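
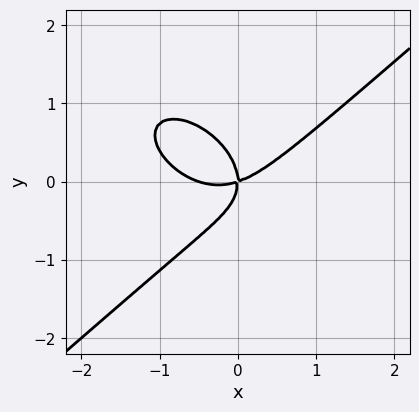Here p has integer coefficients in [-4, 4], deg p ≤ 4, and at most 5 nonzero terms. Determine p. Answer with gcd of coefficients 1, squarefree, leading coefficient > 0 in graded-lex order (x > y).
1. Degree: no degree-2 curve has this shape, so deg p = 3.
2. From the visible intercepts: it meets the x-axis at x = 0 (among the integer gridlines); it meets the y-axis at y = 0 (among the integer gridlines).
3. Fitting integer coefficients to these (and the overall shape) gives p.

2*x^3 - 3*y^3 + x^2 - 3*x*y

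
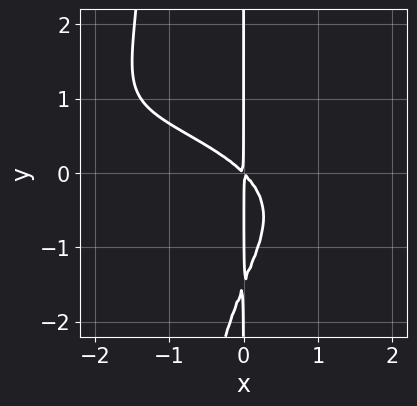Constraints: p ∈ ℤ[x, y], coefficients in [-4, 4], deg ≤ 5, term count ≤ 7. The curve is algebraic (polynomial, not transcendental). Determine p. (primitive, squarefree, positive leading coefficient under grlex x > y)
The degree is 4 — the shape is more complex than any degree-3 curve.
Against the integer gridlines: the visible y-axis segment lies entirely on the curve.
Matching integer coefficients to the picture gives p.

2*x^2*y^2 + x^3 + 2*x*y^2 + 3*x^2 + 3*x*y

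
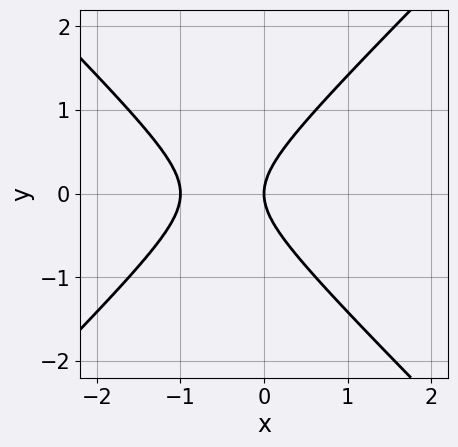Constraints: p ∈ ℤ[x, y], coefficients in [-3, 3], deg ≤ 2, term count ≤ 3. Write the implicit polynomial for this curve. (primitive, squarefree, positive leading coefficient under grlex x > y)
x^2 - y^2 + x

(a) Degree: the shape is more complex than any degree-1 curve, so deg p = 2.
(b) Symmetries: it's symmetric under y → −y, forcing even powers of y.
(c) Against the integer gridlines: it crosses the y-axis at the gridline y = 0; the x-axis gridline crossings are at x ∈ {-1, 0}.
(d) These observations pin down the coefficients.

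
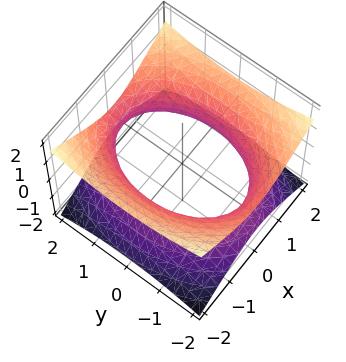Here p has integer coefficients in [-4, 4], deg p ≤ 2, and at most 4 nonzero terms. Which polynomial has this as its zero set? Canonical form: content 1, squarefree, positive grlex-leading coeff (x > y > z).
2*x^2 + y^2 - 3*z^2 - 3

Degree: one connected sheet with a waist; a quadric, so deg p = 2.
Symmetries: mirror symmetry z ↦ −z ⇒ only even powers of z; mirror symmetry y ↦ −y ⇒ only even powers of y; mirror symmetry x ↦ −x ⇒ only even powers of x.
Observable constraints: no z-intercept at any integer in the box.
Putting this together gives p.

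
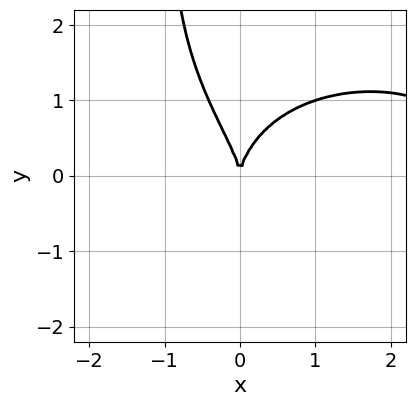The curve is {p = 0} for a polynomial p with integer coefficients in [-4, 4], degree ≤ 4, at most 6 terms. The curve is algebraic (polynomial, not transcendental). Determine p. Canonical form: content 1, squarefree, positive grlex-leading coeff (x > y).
(a) The degree is 4 — the shape is more complex than any degree-3 curve.
(b) Observable constraints: one x-axis crossing is at x = 0; it crosses the y-axis at the gridline y = 0.
(c) Assembling these constraints gives the stated polynomial.

x*y^3 + x^3 + y^3 - 3*x^2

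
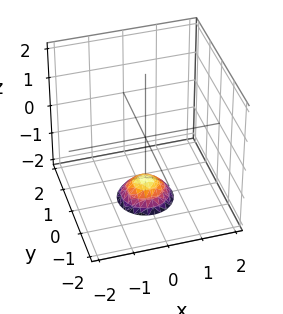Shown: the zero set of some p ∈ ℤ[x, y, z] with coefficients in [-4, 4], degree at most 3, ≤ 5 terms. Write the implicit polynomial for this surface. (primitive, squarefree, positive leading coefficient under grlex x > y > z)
2*x^2 + 2*y^2 + 2*z + 3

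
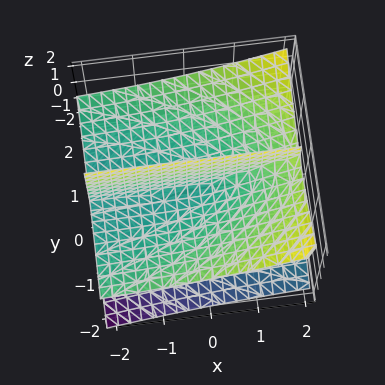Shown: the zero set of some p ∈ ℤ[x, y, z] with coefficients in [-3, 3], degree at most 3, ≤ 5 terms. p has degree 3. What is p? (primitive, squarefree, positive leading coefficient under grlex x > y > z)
2*x*y*z + y^3 - 3*y*z^2

First, there are 3 components. Treating them together as one polynomial.
Then, deg p = 3. A generic line meets the surface in up to 3 points.
Next, checking where it meets the axes: the visible z-axis segment lies entirely on the surface; it crosses the y-axis at the gridline y = 0; every point of the x-axis in the box is on the surface.
Finally, these observations pin down the coefficients.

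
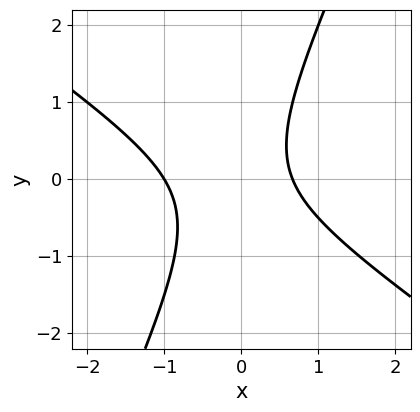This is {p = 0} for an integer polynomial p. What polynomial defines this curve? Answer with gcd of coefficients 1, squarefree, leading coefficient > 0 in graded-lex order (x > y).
deg p = 2. The shape is more complex than any degree-1 curve.
Against the integer gridlines: it misses every integer gridline on the y-axis; it crosses the x-axis at the gridline x = -1.
Together with the visible shape, these determine p as stated.

3*x^2 + 3*x*y - 2*y^2 + x - 2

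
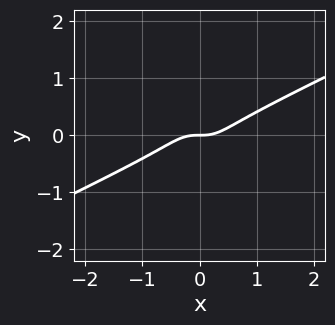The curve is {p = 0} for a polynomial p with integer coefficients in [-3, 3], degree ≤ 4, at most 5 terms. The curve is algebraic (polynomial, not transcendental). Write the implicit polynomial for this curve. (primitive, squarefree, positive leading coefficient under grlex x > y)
2*x^3 - 3*x^2*y - x*y^2 - 3*y^3 - y

First, the degree is 3 — the shape is more complex than any degree-2 curve.
Then, against the integer gridlines: it meets the x-axis at x = 0 (among the integer gridlines); one y-axis crossing is at y = 0.
Finally, matching integer coefficients to the picture gives p.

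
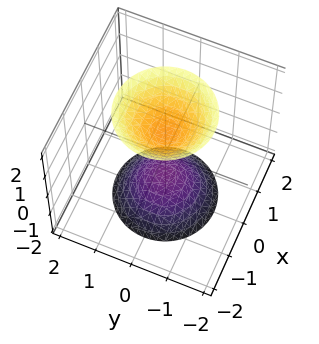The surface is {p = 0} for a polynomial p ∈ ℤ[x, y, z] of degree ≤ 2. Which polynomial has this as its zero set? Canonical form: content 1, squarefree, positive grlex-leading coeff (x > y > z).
2*x^2 + 2*y^2 - z^2 + 1

First, the picture has 2 separate pieces. Treating them together as one polynomial.
Then, degree: two sheets facing apart; a quadric, so deg p = 2.
Then, symmetries: mirror symmetry z ↦ −z ⇒ only even powers of z; rotational symmetry about the z-axis ⇒ p depends on x, y only through x² + y².
Next, from the axis intercepts and sections: a circular section at z = -2 has radius between 1 and 2; no y-intercept at any integer in the box.
Finally, together with the visible shape, these determine p as stated. Check: (0, 0, 1) on the z-axis lies on the surface, and p(0, 0, 1) = 0. ✓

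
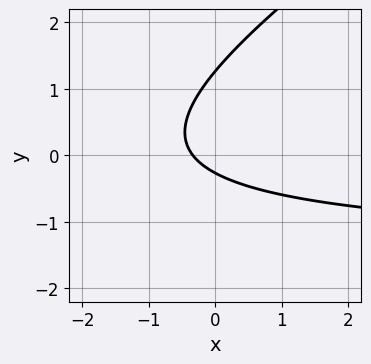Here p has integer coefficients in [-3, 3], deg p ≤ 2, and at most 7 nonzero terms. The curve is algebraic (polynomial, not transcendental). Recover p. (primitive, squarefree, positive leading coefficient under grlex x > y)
2*x*y - 3*y^2 + 3*x + 3*y + 1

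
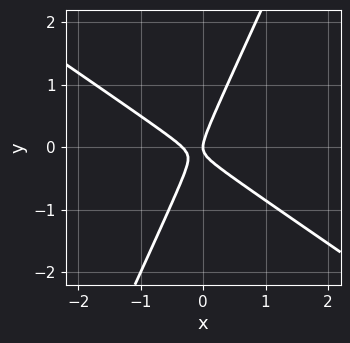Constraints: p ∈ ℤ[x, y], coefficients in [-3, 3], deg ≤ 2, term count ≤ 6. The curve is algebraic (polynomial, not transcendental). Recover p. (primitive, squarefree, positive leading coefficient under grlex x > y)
3*x^2 + 3*x*y - 2*y^2 + x

(a) The degree is 2 — no degree-1 curve has this shape.
(b) Reading off the gridlines: it crosses the y-axis at the gridline y = 0; one x-axis crossing is at x = 0.
(c) Assembling these constraints gives the stated polynomial.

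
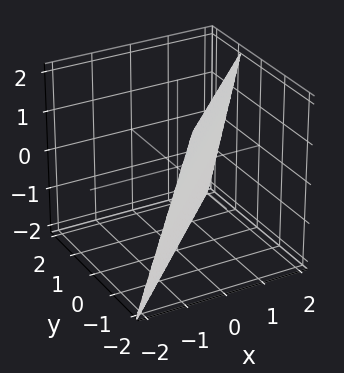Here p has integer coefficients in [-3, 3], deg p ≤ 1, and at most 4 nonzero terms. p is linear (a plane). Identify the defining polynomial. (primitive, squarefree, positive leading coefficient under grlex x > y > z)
3*x - 3*y - z - 2

1. deg p = 1. The surface is flat (a plane).
2. Observable constraints: it meets the z-axis at z = -2 (among the integer gridlines).
3. Solving for integer coefficients yields p as stated.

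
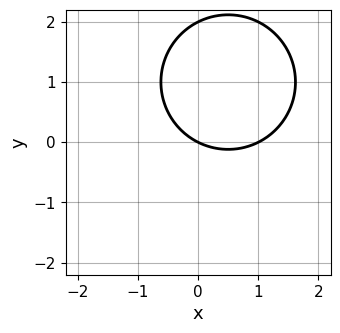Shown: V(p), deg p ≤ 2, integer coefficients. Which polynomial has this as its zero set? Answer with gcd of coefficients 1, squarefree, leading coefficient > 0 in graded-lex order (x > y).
x^2 + y^2 - x - 2*y

(a) The degree is 2 — no degree-1 curve has this shape.
(b) From the visible intercepts: the x-axis gridline crossings are at x ∈ {0, 1}; among the integer gridlines, it crosses the y-axis at y ∈ {0, 2}.
(c) Solving for integer coefficients yields p as stated.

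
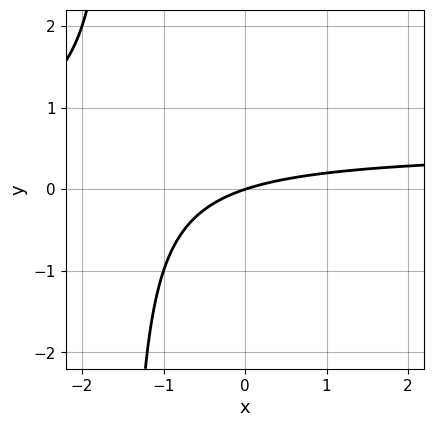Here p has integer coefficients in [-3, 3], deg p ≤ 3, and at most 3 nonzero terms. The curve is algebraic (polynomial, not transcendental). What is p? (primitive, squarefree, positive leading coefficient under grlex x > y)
1. deg p = 2. A generic line meets the curve in up to 2 points.
2. Against the integer gridlines: one x-axis crossing is at x = 0; it meets the y-axis at y = 0 (among the integer gridlines).
3. Assembling these constraints gives the stated polynomial.

2*x*y - x + 3*y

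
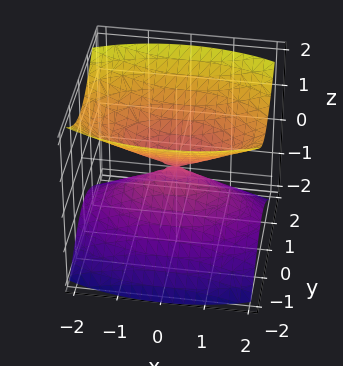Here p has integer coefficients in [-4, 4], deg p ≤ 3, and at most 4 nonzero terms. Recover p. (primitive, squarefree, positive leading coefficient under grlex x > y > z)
(a) I count 2 distinct pieces.
(b) deg p = 2.
(c) Symmetries: it's symmetric under z → −z, forcing even powers of z; it's symmetric under x → −x, forcing even powers of x; mirror symmetry y ↦ −y ⇒ only even powers of y.
(d) Against the integer gridlines: it meets the x-axis at x = 0 (among the integer gridlines); it meets the y-axis at y = 0 (among the integer gridlines); it meets the z-axis at z = 0 (among the integer gridlines).
(e) Solving for integer coefficients yields p as stated.

x^2 + 3*y^2 - 3*z^2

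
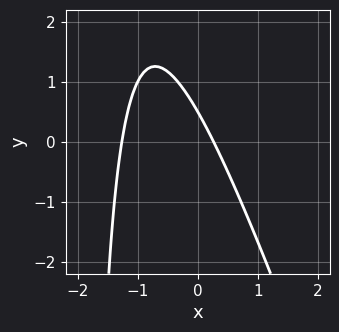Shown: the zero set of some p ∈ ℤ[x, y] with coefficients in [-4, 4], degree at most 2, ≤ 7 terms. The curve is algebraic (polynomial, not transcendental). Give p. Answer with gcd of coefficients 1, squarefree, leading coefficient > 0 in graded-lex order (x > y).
3*x^2 + x*y + 3*x + 2*y - 1

First, the degree is 2 — a generic line meets the curve in up to 2 points.
Finally, the integer polynomial consistent with all of this is the stated p.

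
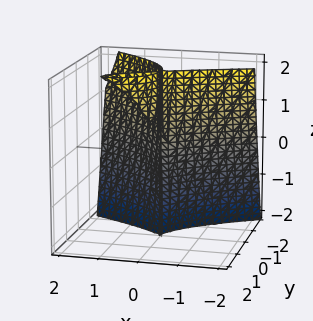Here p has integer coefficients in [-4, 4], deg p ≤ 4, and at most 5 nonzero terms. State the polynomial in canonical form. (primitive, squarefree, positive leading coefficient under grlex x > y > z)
(a) The picture has 2 separate pieces. Treating them together as one polynomial.
(b) The degree is 3 — no degree-2 surface has this shape.
(c) Observable constraints: the visible z-axis segment lies entirely on the surface; it crosses the y-axis at the gridline y = 0; one x-axis crossing is at x = 0.
(d) Putting this together gives p.

2*x*y*z - 3*y^3 - 3*x^2 + 2*x*y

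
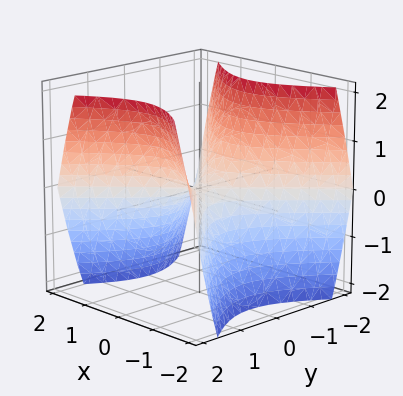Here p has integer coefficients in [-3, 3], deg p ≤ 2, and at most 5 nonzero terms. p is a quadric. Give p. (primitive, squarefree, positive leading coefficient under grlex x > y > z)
(a) Degree: a saddle surface; a quadric, so deg p = 2.
(b) Symmetries: it's symmetric under x → −x, forcing even powers of x; mirror symmetry y ↦ −y ⇒ only even powers of y.
(c) Observable constraints: it crosses the z-axis at the gridline z = 0; one y-axis crossing is at y = 0.
(d) Fitting integer coefficients to these (and the overall shape) gives p.

x^2 - y^2 + z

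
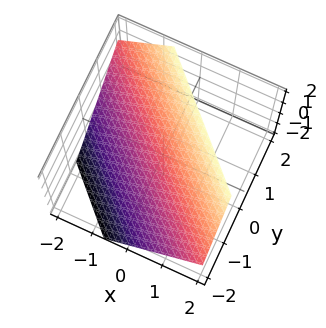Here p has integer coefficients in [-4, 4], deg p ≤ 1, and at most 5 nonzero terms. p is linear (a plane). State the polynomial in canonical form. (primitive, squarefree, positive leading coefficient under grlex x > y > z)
1. Degree: the surface is flat (a plane), so deg p = 1.
2. Solving for integer coefficients yields p as stated.

3*x + 3*y - 3*z + 2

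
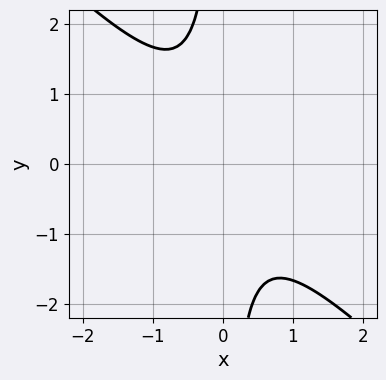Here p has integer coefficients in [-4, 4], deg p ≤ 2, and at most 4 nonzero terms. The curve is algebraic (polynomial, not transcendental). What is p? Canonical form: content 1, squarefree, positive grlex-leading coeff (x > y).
3*x^2 + 3*x*y + 2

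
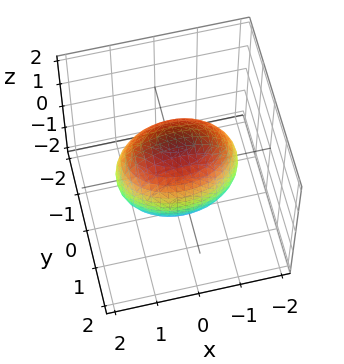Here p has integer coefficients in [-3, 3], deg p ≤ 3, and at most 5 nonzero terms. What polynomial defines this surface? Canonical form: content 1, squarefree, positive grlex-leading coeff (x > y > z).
deg p = 2. A closed, bounded, convex surface; a quadric.
Symmetries: the x ↦ −x reflection is a symmetry, so x appears only in even powers; the z ↦ −z reflection is a symmetry, so z appears only in even powers; the y ↦ −y reflection is a symmetry, so y appears only in even powers.
Checking where it meets the axes: the y-axis gridline crossings are at y ∈ {-1, 1}.
Together with the visible shape, these determine p as stated.

x^2 + 2*y^2 + z^2 - 2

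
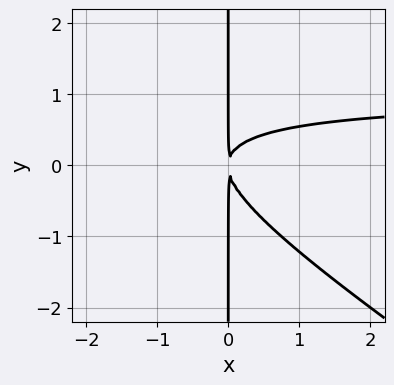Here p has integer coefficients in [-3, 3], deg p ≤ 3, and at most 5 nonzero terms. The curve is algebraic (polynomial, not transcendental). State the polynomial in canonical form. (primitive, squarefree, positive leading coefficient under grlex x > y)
First, deg p = 3. The shape is more complex than any degree-2 curve.
Then, observable constraints: every point of the y-axis in the box is on the curve.
Finally, the integer polynomial consistent with all of this is the stated p.

2*x^2*y + 3*x*y^2 - 2*x^2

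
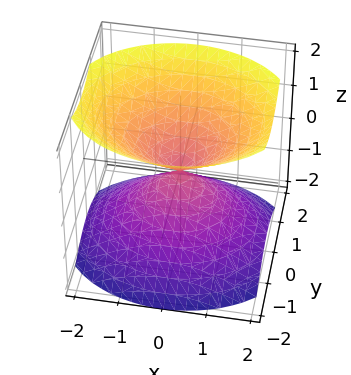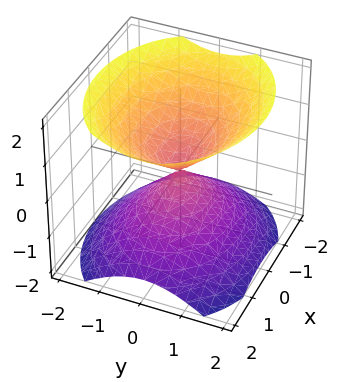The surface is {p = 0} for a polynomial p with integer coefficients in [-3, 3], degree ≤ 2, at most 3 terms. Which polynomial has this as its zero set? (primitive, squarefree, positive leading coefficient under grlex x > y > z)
2*x^2 + 3*y^2 - 3*z^2

First, there are 2 components.
Then, degree: two nappes meeting at a single point; a quadric, so deg p = 2.
Next, symmetries: the y ↦ −y reflection is a symmetry, so y appears only in even powers; the z ↦ −z reflection is a symmetry, so z appears only in even powers; it's symmetric under x → −x, forcing even powers of x.
Next, checking where it meets the axes: it meets the x-axis at x = 0 (among the integer gridlines); it meets the y-axis at y = 0 (among the integer gridlines); it crosses the z-axis at the gridline z = 0.
Finally, together with the visible shape, these determine p as stated.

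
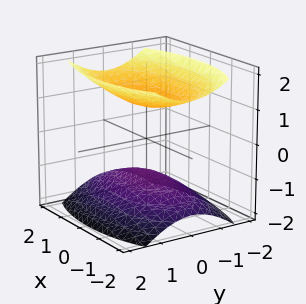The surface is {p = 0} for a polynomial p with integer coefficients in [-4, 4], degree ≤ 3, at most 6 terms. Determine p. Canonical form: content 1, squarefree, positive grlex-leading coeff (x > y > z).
x^2 + 3*y^2 - 3*z^2 + 3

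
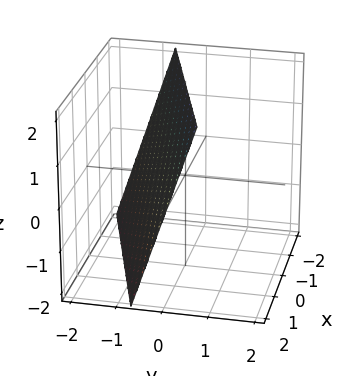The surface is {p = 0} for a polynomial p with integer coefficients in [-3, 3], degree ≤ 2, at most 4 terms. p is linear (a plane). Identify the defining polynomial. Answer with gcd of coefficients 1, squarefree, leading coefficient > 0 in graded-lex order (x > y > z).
1. deg p = 1. Every cross-section is a straight line — this is a plane.
2. Against the integer gridlines: one x-axis crossing is at x = 2; one z-axis crossing is at z = 2.
3. Matching integer coefficients to the picture gives p.

x - 3*y + z - 2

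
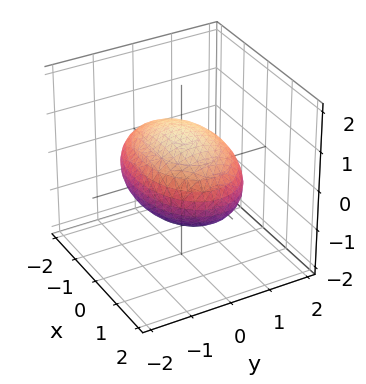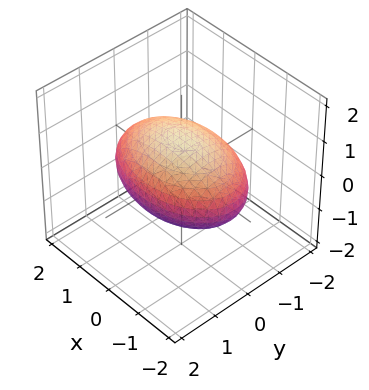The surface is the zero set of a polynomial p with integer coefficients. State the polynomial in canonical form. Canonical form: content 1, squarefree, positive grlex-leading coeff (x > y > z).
x^2 + 2*y^2 + 3*z^2 - 3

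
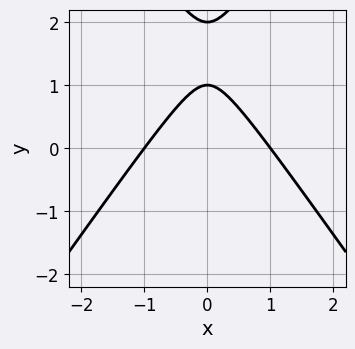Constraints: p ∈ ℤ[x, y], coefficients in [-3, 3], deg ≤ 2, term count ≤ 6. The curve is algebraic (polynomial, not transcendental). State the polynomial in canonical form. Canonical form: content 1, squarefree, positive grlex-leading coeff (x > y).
(a) Degree: a generic line meets the curve in up to 2 points, so deg p = 2.
(b) Symmetries: mirror symmetry x ↦ −x ⇒ only even powers of x.
(c) From the visible intercepts: the y-axis gridline crossings are at y ∈ {1, 2}; the x-axis gridline crossings are at x ∈ {-1, 1}.
(d) Fitting integer coefficients to these (and the overall shape) gives p.

2*x^2 - y^2 + 3*y - 2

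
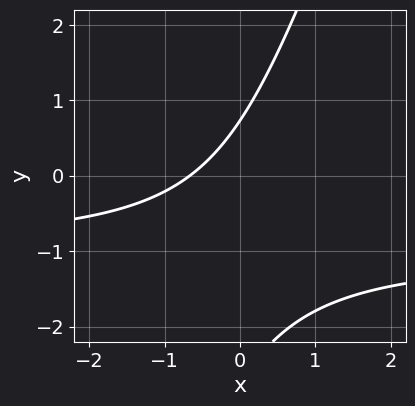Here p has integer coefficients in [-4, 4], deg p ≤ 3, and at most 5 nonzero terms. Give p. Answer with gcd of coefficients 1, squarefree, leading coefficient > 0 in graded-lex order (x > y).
3*x*y - y^2 + 3*x - 2*y + 2

(a) deg p = 2. No degree-1 curve has this shape.
(b) Putting this together gives p.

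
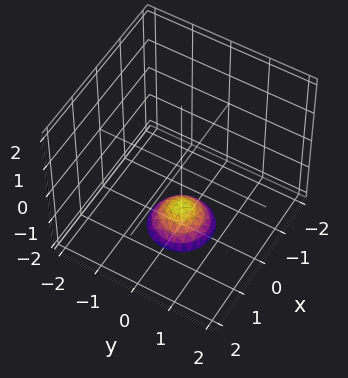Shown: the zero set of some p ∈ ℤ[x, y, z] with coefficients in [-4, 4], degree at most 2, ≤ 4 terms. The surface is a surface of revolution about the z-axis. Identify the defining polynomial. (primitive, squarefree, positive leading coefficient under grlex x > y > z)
2*x^2 + 2*y^2 + 2*z + 3

(a) deg p = 2. A generic line meets the surface in up to 2 points.
(b) Symmetries: rotational symmetry about the z-axis ⇒ p depends on x, y only through x² + y².
(c) Checking where it meets the axes: a circular section at z = -2 has radius between 0 and 1; no y-intercept at any integer in the box; the surface avoids every integer x-axis point in the box.
(d) Assembling these constraints gives the stated polynomial.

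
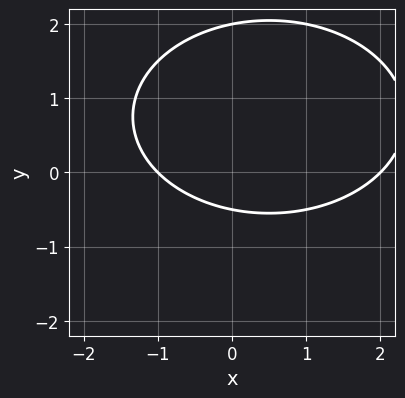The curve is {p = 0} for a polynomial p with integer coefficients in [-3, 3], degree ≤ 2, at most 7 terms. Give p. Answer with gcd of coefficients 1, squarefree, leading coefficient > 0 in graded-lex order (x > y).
deg p = 2. A generic line meets the curve in up to 2 points.
From the axis intercepts and sections: among the integer gridlines, it crosses the x-axis at x ∈ {-1, 2}; one y-axis crossing is at y = 2.
Assembling these constraints gives the stated polynomial.

x^2 + 2*y^2 - x - 3*y - 2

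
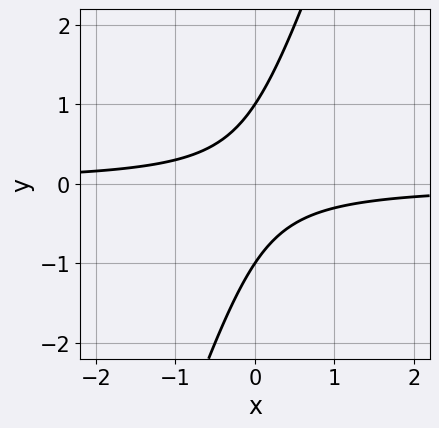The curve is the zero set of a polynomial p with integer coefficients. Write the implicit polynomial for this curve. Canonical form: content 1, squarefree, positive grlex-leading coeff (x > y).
3*x*y - y^2 + 1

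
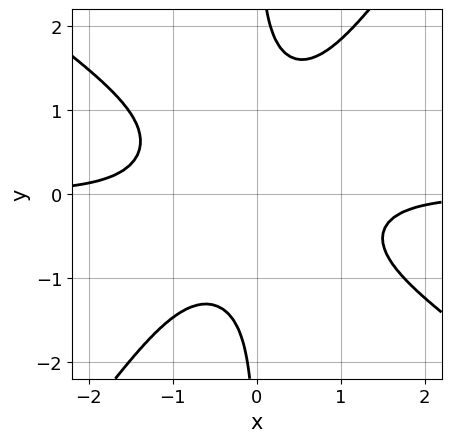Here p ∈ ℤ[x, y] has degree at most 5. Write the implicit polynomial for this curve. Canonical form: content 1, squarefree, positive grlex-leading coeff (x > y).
3*x^3*y + 2*x^2*y^2 - 3*x*y^3 + x*y^2 + 3

(a) Degree: the shape is more complex than any degree-3 curve, so deg p = 4.
(b) Checking where it meets the axes: it misses every integer gridline on the y-axis; the curve avoids every integer x-axis point in the box.
(c) The integer polynomial consistent with all of this is the stated p.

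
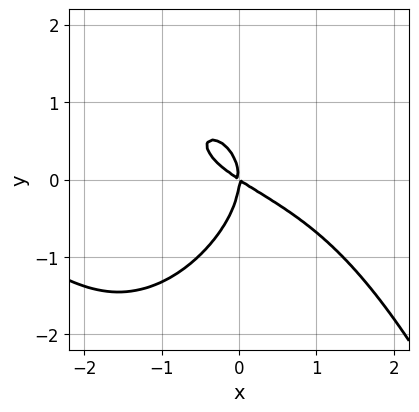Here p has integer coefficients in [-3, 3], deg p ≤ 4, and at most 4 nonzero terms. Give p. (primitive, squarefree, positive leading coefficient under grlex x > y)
1. deg p = 4.
2. Reading off the gridlines: one y-axis crossing is at y = 0; it meets the x-axis at x = 0 (among the integer gridlines).
3. Assembling these constraints gives the stated polynomial.

x^3*y - 2*y^3 - 2*x^2 - 3*x*y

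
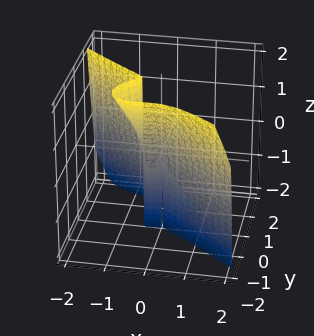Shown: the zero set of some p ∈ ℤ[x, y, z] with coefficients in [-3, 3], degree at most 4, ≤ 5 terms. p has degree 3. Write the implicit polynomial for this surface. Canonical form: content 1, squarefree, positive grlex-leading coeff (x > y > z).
2*x^3 + 3*y^3 + 2*y^2*z + x^2

deg p = 3. The shape is more complex than any degree-2 surface.
Reading off the gridlines: every point of the z-axis in the box is on the surface; it meets the x-axis at x = 0 (among the integer gridlines); one y-axis crossing is at y = 0.
These observations pin down the coefficients.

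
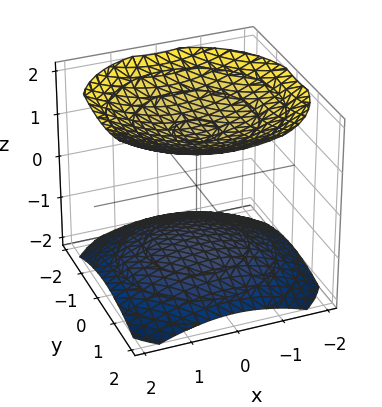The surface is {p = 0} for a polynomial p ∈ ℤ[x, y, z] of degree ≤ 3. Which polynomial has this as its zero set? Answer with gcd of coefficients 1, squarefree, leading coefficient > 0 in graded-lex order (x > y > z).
First, I count 2 distinct pieces. Treating them together as one polynomial.
Then, degree: two separate bowl-shaped sheets opening away from each other; a quadric, so deg p = 2.
Next, symmetries: mirror symmetry z ↦ −z ⇒ only even powers of z; the z-axis is an axis of rotation, so x and y enter only as x² + y².
Next, from the visible intercepts: no x-intercept at any integer in the box; no y-intercept at any integer in the box.
Finally, matching integer coefficients to the picture gives p.

x^2 + y^2 - 2*z^2 + 3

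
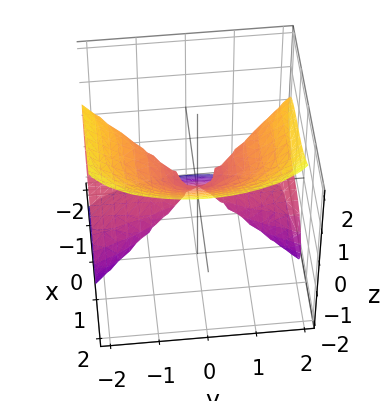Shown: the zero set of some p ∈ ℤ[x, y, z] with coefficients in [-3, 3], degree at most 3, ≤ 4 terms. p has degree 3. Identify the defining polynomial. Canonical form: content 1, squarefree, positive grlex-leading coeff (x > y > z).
deg p = 3. A generic line meets the surface in up to 3 points.
Checking where it meets the axes: one z-axis crossing is at z = 0; one x-axis crossing is at x = 0; every point of the y-axis in the box is on the surface.
Assembling these constraints gives the stated polynomial.

3*x^3 + 2*y^2*z - 3*z^3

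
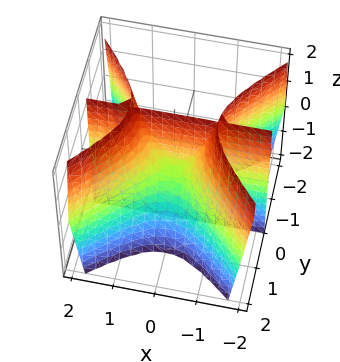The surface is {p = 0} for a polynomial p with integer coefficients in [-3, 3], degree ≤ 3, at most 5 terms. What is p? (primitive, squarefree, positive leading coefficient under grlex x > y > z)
(a) There are 2 components.
(b) The degree is 3 — a generic line meets the surface in up to 3 points.
(c) Reading off the gridlines: the visible x-axis segment lies entirely on the surface; one y-axis crossing is at y = 0.
(d) The integer polynomial consistent with all of this is the stated p.

2*x^2*y - 2*y^3 - y*z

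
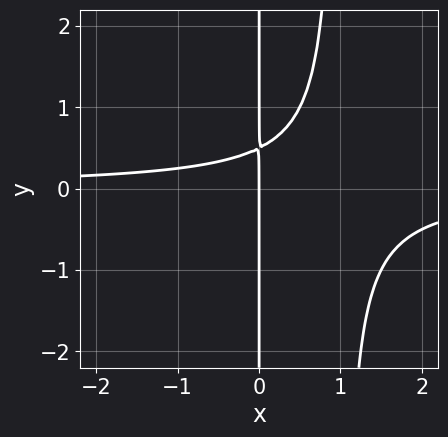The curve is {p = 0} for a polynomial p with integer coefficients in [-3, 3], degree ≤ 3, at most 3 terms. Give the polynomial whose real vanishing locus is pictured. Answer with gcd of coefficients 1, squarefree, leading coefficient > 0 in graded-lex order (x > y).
2*x^2*y - 2*x*y + x

1. The degree is 3 — no degree-2 curve has this shape.
2. From the visible intercepts: it meets the x-axis at x = 0 (among the integer gridlines); every point of the y-axis in the box is on the curve.
3. Assembling these constraints gives the stated polynomial.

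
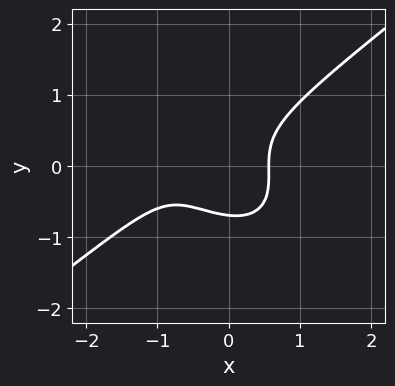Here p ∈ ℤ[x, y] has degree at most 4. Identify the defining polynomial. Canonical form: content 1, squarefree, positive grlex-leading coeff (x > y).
2*x^3 - x*y^2 - 3*y^3 + 2*x^2 - 1

1. Degree: the shape is more complex than any degree-2 curve, so deg p = 3.
2. The integer polynomial consistent with all of this is the stated p.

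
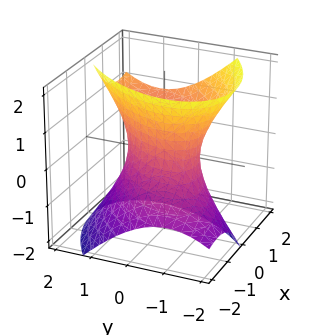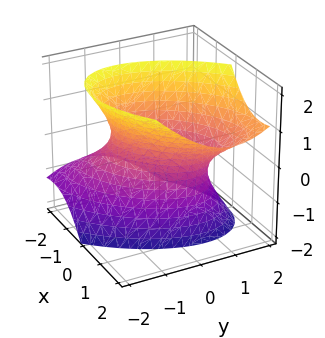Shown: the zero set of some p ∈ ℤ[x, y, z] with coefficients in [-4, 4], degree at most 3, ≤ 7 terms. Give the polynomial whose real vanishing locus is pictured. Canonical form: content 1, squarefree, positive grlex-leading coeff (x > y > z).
First, deg p = 2.
Then, observable constraints: the x-axis gridline crossings are at x ∈ {-1, 1}; no z-intercept at any integer in the box; among the integer gridlines, it crosses the y-axis at y ∈ {-1, 1}.
Finally, these observations pin down the coefficients.

3*x^2 - 3*x*y - 3*x*z + 3*y^2 - 2*z^2 - 3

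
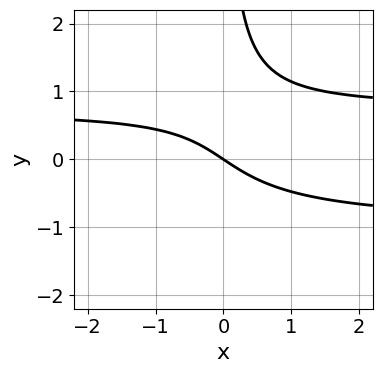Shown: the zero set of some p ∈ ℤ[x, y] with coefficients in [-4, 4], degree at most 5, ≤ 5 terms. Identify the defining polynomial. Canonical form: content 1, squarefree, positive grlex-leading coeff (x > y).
deg p = 4. The shape is more complex than any degree-3 curve.
Reading off the gridlines: it crosses the x-axis at the gridline x = 0; it meets the y-axis at y = 0 (among the integer gridlines).
Assembling these constraints gives the stated polynomial.

x*y^3 + 3*x*y^2 - 2*x - 3*y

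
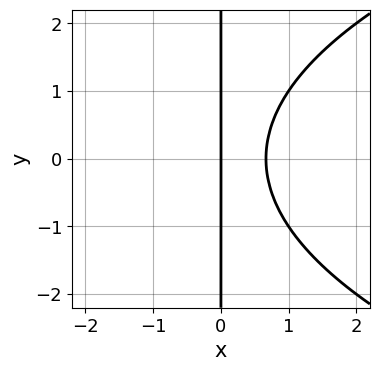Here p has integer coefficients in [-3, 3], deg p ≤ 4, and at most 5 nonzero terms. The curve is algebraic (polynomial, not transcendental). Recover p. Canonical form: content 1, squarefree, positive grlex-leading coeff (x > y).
x*y^2 - 3*x^2 + 2*x

First, deg p = 3. The shape is more complex than any degree-2 curve.
Then, symmetries: mirror symmetry y ↦ −y ⇒ only even powers of y.
Next, checking where it meets the axes: one x-axis crossing is at x = 0; every point of the y-axis in the box is on the curve.
Finally, these observations pin down the coefficients.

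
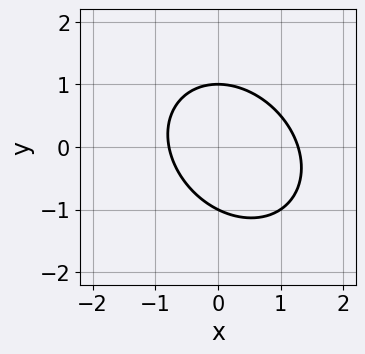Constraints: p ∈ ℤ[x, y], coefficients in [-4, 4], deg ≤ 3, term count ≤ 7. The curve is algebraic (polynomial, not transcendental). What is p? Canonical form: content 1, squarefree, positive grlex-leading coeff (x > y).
Degree: no degree-1 curve has this shape, so deg p = 2.
From the visible intercepts: among the integer gridlines, it crosses the y-axis at y ∈ {-1, 1}.
Fitting integer coefficients to these (and the overall shape) gives p.

2*x^2 + x*y + 2*y^2 - x - 2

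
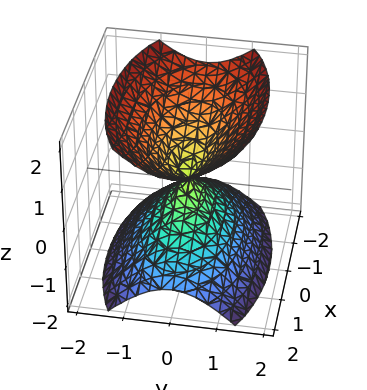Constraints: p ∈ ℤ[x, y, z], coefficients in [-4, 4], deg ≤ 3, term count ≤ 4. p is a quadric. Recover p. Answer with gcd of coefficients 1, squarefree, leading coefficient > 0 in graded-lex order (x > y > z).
I count 2 distinct pieces.
deg p = 2.
Symmetries: mirror symmetry y ↦ −y ⇒ only even powers of y; the x ↦ −x reflection is a symmetry, so x appears only in even powers; mirror symmetry z ↦ −z ⇒ only even powers of z.
From the visible intercepts: one z-axis crossing is at z = 0; it crosses the x-axis at the gridline x = 0; one y-axis crossing is at y = 0.
Putting this together gives p.

x^2 + 3*y^2 - 2*z^2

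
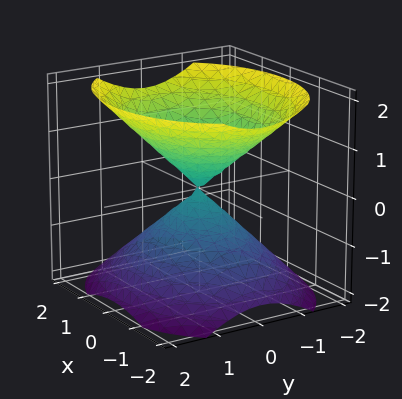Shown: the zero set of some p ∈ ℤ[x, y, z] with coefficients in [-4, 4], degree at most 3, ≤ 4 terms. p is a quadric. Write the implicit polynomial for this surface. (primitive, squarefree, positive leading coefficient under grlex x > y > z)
2*x^2 + 3*y^2 - 3*z^2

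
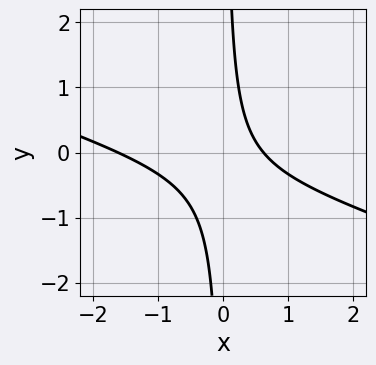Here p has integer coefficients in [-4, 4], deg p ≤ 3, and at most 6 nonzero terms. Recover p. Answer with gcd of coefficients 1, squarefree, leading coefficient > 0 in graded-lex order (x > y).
1. deg p = 2. No degree-1 curve has this shape.
2. Observable constraints: the curve avoids every integer y-axis point in the box.
3. Putting this together gives p.

x^2 + 3*x*y + x - 1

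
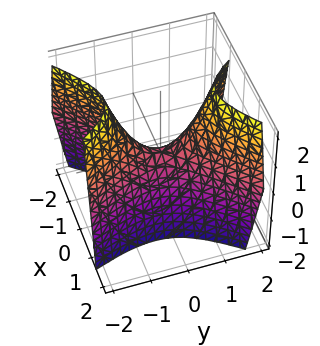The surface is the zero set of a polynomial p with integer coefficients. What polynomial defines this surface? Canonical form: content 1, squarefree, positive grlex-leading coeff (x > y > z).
Degree: a generic line meets the surface in up to 2 points, so deg p = 2.
From the visible intercepts: it crosses the x-axis at the gridline x = 0; one z-axis crossing is at z = 0; it crosses the y-axis at the gridline y = 0.
Solving for integer coefficients yields p as stated.

2*x^2 - x*y - y^2 + z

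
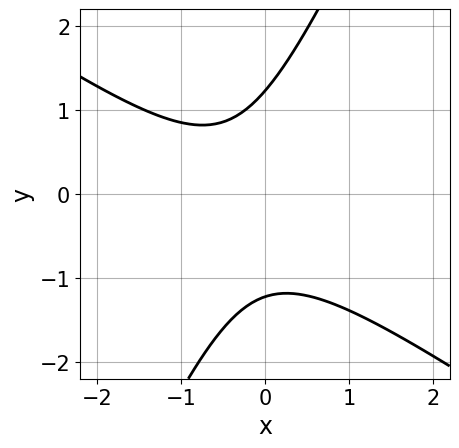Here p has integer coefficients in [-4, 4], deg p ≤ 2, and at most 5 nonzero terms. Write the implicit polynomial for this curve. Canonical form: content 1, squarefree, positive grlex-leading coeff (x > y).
(a) deg p = 2. A generic line meets the curve in up to 2 points.
(b) Against the integer gridlines: no x-intercept at any integer in the box.
(c) These observations pin down the coefficients.

3*x^2 + 3*x*y - 2*y^2 + 2*x + 3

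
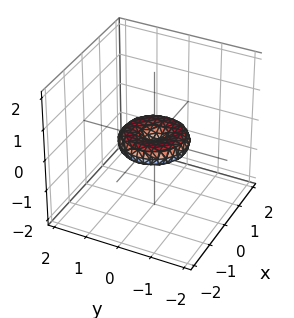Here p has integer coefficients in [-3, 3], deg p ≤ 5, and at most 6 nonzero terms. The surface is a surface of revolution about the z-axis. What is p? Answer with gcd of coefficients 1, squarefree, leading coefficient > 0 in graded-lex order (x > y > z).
x^4 + 2*x^2*y^2 + y^4 - x^2 - y^2 + 3*z^2

(a) Degree: a generic line meets the surface in up to 4 points, so deg p = 4.
(b) Symmetry: every cross-section ⟂ z is a circle, so x, y appear only via x² + y².
(c) Against the integer gridlines: among the integer gridlines, it crosses the y-axis at y ∈ {-1, 0, 1}; among the integer gridlines, it crosses the x-axis at x ∈ {-1, 0, 1}; one z-axis crossing is at z = 0; a circular section at z = 0 has radius exactly 1.
(d) Together with the visible shape, these determine p as stated.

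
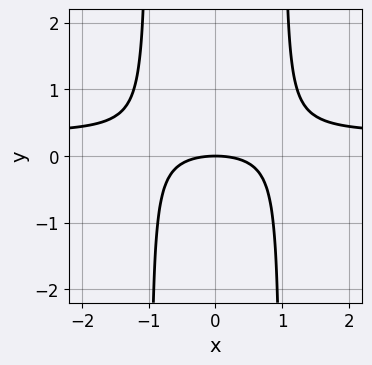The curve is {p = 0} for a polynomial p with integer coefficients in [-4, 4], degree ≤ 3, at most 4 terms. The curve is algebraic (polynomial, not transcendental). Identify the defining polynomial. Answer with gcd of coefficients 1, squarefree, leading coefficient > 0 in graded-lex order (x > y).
3*x^2*y - x^2 - 3*y

First, degree: a generic line meets the curve in up to 3 points, so deg p = 3.
Next, symmetries: it's symmetric under x → −x, forcing even powers of x.
Then, observable constraints: one y-axis crossing is at y = 0; it meets the x-axis at x = 0 (among the integer gridlines).
Finally, assembling these constraints gives the stated polynomial.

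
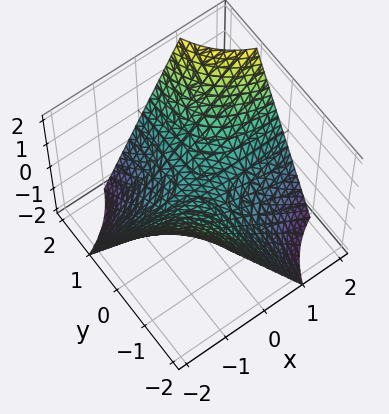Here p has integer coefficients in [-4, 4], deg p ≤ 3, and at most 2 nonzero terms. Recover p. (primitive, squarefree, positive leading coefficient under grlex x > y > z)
x*y - z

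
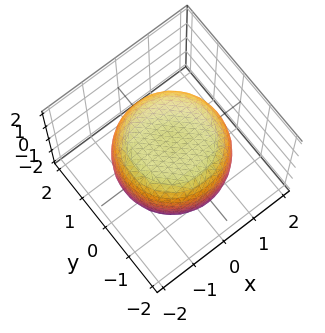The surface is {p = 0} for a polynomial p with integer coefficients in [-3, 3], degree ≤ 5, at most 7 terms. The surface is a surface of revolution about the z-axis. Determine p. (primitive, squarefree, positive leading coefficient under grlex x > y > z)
x^4 + 2*x^2*y^2 + y^4 - x^2 - y^2 + 2*z^2 - 3

1. deg p = 4. The shape is more complex than any degree-3 surface.
2. Symmetries: the z-axis is an axis of rotation, so x and y enter only as x² + y².
3. Observable constraints: a circular section at z = -1 has radius between 1 and 2.
4. The integer polynomial consistent with all of this is the stated p.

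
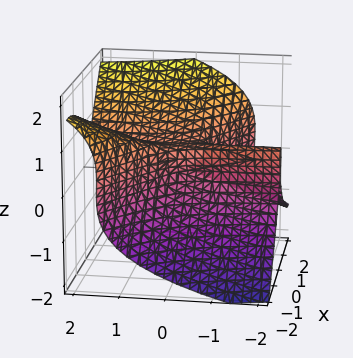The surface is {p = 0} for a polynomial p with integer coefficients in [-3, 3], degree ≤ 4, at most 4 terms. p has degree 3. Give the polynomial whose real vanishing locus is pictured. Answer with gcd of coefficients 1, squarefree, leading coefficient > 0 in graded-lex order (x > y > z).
2*x^3 + 3*x^2*y - 3*z^3 + 2*z^2

Degree: no degree-2 surface has this shape, so deg p = 3.
From the axis intercepts and sections: every point of the y-axis in the box is on the surface; it crosses the x-axis at the gridline x = 0.
Matching integer coefficients to the picture gives p.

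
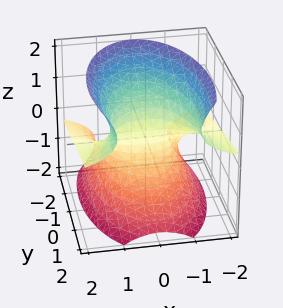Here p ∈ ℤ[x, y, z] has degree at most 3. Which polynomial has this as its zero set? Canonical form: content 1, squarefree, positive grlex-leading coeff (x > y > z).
3*x^2*z + y^2*z - 2*z^3 - 3*y

1. deg p = 3. The shape is more complex than any degree-2 surface.
2. Observable constraints: it crosses the z-axis at the gridline z = 0; it meets the y-axis at y = 0 (among the integer gridlines); the visible x-axis segment lies entirely on the surface.
3. Putting this together gives p.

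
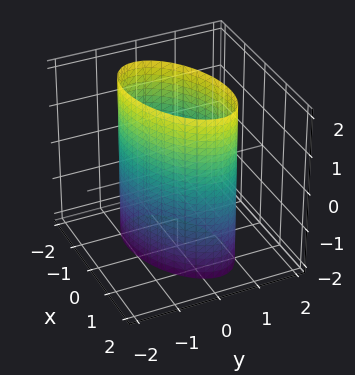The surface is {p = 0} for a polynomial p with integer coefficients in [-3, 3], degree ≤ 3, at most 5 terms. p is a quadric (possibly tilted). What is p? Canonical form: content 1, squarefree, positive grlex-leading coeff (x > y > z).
x^2 - x*y + 2*y^2 - 2

First, deg p = 2. A generic line meets the surface in up to 2 points.
Then, against the integer gridlines: it misses every integer gridline on the z-axis; among the integer gridlines, it crosses the y-axis at y ∈ {-1, 1}.
Finally, putting this together gives p.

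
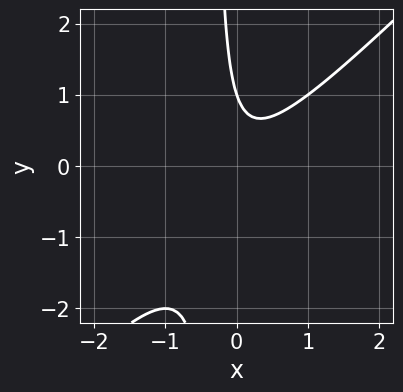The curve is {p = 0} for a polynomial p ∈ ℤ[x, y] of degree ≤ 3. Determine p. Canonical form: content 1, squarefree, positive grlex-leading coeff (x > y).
1. Degree: no degree-1 curve has this shape, so deg p = 2.
2. From the visible intercepts: it misses every integer gridline on the x-axis; it crosses the y-axis at the gridline y = 1.
3. Putting this together gives p.

3*x^2 - 3*x*y - y + 1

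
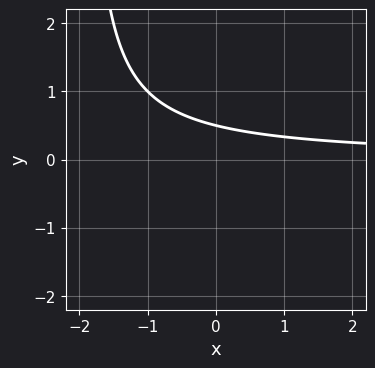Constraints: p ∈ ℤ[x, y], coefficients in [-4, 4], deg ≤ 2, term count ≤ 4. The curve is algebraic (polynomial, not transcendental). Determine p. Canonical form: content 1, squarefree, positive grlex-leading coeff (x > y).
(a) Degree: the shape is more complex than any degree-1 curve, so deg p = 2.
(b) From the visible intercepts: the curve avoids every integer x-axis point in the box.
(c) The integer polynomial consistent with all of this is the stated p.

x*y + 2*y - 1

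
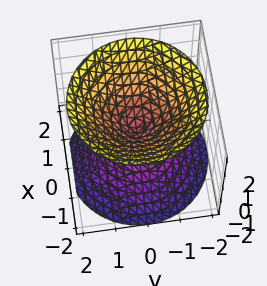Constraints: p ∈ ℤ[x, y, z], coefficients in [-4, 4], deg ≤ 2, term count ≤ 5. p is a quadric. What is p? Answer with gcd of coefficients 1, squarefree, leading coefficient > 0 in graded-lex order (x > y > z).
x^2 + y^2 - z^2

First, I count 2 distinct pieces. Treating them together as one polynomial.
Next, degree: a double cone through the origin; a quadric, so deg p = 2.
Next, symmetries: it's symmetric under z → −z, forcing even powers of z; every cross-section ⟂ z is a circle, so x, y appear only via x² + y².
Then, from the axis intercepts and sections: it crosses the z-axis at the gridline z = 0; one x-axis crossing is at x = 0; one y-axis crossing is at y = 0.
Finally, solving for integer coefficients yields p as stated.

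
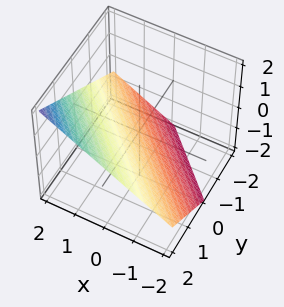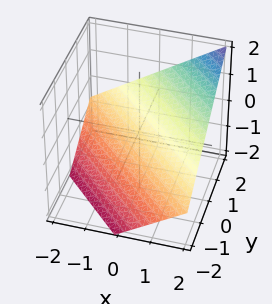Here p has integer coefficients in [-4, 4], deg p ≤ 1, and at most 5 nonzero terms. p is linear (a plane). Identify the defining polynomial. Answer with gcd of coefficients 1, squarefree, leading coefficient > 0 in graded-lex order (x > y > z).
2*x + 2*y - 3*z - 2

1. Degree: every cross-section is a straight line — this is a plane, so deg p = 1.
2. Checking where it meets the axes: it meets the x-axis at x = 1 (among the integer gridlines); one y-axis crossing is at y = 1.
3. Matching integer coefficients to the picture gives p.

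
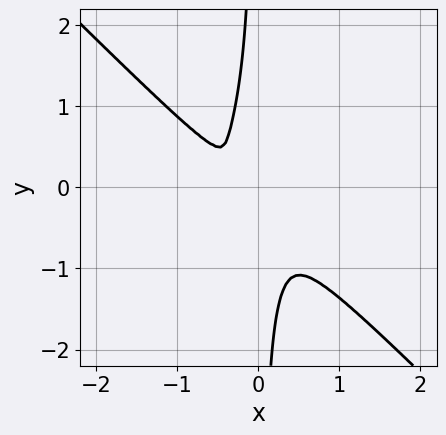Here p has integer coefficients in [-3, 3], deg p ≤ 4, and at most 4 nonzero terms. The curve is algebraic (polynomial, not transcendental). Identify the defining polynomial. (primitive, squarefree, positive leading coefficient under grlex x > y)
3*x^4 + 3*x*y^3 - 2*x^2*y + y^2

(a) The degree is 4 — the shape is more complex than any degree-3 curve.
(b) Solving for integer coefficients yields p as stated.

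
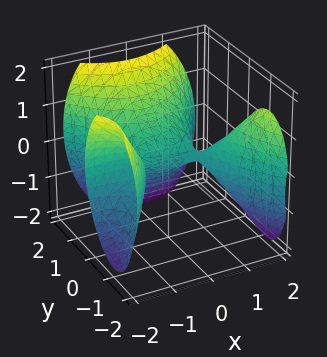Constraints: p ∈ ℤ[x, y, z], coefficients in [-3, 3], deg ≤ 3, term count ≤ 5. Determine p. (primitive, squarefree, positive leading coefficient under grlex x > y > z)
3*x^2*y - 2*y^3 + x*z + 3*z^2 - 2*y

(a) deg p = 3. No degree-2 surface has this shape.
(b) Observable constraints: every point of the x-axis in the box is on the surface; it crosses the z-axis at the gridline z = 0; one y-axis crossing is at y = 0.
(c) Matching integer coefficients to the picture gives p.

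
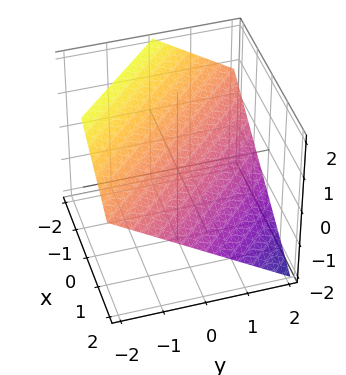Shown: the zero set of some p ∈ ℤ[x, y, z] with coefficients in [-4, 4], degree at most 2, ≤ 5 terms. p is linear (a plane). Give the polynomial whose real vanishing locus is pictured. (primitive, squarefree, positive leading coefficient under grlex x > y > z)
1. The degree is 1 — every cross-section is a straight line — this is a plane.
2. From the axis intercepts and sections: it crosses the y-axis at the gridline y = 1; it meets the x-axis at x = 1 (among the integer gridlines).
3. These observations pin down the coefficients.

2*x + 2*y + 3*z - 2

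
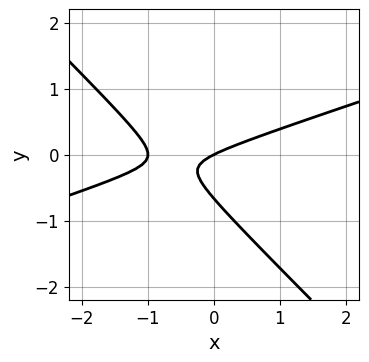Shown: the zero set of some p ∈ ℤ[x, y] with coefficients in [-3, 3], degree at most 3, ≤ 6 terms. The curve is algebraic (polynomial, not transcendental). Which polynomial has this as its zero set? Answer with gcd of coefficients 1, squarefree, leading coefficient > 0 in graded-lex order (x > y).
The degree is 2 — the shape is more complex than any degree-1 curve.
Checking where it meets the axes: it meets the y-axis at y = 0 (among the integer gridlines); among the integer gridlines, it crosses the x-axis at x ∈ {-1, 0}.
Solving for integer coefficients yields p as stated.

x^2 - 2*x*y - 3*y^2 + x - 2*y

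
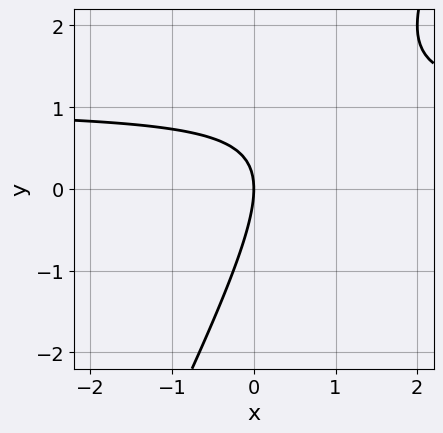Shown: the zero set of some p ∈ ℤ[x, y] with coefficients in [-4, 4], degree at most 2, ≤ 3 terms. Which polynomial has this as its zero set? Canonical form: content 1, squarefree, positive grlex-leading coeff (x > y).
2*x*y - y^2 - 2*x

First, deg p = 2. A generic line meets the curve in up to 2 points.
Then, from the axis intercepts and sections: one y-axis crossing is at y = 0; it meets the x-axis at x = 0 (among the integer gridlines).
Finally, putting this together gives p.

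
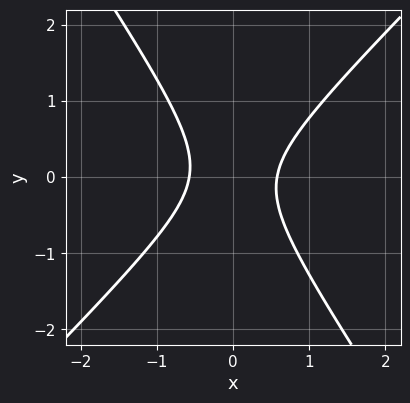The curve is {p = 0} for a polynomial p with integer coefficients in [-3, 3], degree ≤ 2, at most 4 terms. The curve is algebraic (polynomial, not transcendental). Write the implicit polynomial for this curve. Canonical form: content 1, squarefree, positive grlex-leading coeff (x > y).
3*x^2 - x*y - 2*y^2 - 1

Degree: the shape is more complex than any degree-1 curve, so deg p = 2.
Observable constraints: it misses every integer gridline on the y-axis.
Assembling these constraints gives the stated polynomial.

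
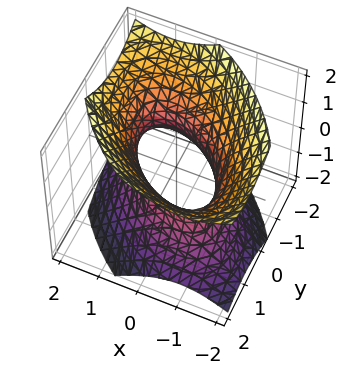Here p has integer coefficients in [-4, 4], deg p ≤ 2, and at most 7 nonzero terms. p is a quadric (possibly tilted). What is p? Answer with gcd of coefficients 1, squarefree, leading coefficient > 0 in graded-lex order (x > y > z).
First, deg p = 2. A generic line meets the surface in up to 2 points.
Next, checking where it meets the axes: the x-axis gridline crossings are at x ∈ {-1, 1}; among the integer gridlines, it crosses the y-axis at y ∈ {-1, 1}; no z-intercept at any integer in the box.
Finally, fitting integer coefficients to these (and the overall shape) gives p.

x^2 + x*y + y^2 - z^2 - 1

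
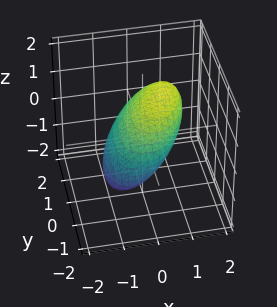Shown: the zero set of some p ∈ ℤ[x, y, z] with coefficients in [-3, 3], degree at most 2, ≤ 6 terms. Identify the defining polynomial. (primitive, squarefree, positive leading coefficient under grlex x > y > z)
2*x^2 - x*y - 2*x*z + y^2 + 2*z^2 - 2

Degree: no degree-1 surface has this shape, so deg p = 2.
From the axis intercepts and sections: among the integer gridlines, it crosses the x-axis at x ∈ {-1, 1}; the z-axis gridline crossings are at z ∈ {-1, 1}.
Assembling these constraints gives the stated polynomial.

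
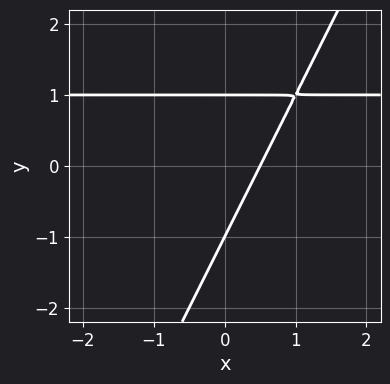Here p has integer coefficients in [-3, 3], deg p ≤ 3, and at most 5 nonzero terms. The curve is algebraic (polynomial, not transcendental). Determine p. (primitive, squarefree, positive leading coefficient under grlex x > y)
2*x*y - y^2 - 2*x + 1

1. The degree is 2 — a generic line meets the curve in up to 2 points.
2. From the visible intercepts: among the integer gridlines, it crosses the y-axis at y ∈ {-1, 1}.
3. Solving for integer coefficients yields p as stated.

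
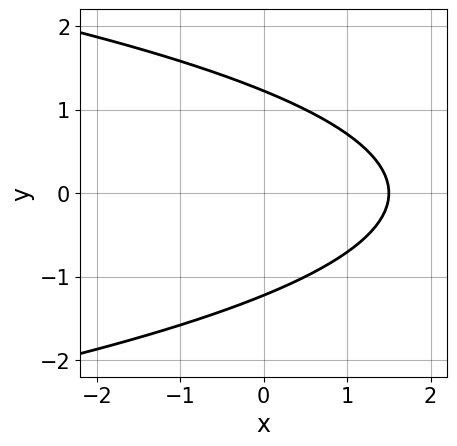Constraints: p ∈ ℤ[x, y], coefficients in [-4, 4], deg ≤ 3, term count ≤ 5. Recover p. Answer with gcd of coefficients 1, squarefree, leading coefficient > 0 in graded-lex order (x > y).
2*y^2 + 2*x - 3

1. Degree: the shape is more complex than any degree-1 curve, so deg p = 2.
2. Symmetries: it's symmetric under y → −y, forcing even powers of y.
3. Assembling these constraints gives the stated polynomial.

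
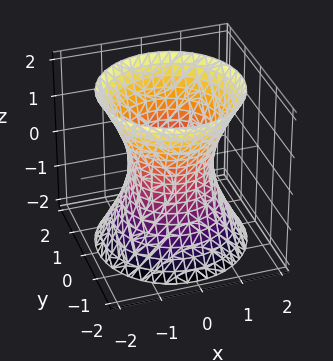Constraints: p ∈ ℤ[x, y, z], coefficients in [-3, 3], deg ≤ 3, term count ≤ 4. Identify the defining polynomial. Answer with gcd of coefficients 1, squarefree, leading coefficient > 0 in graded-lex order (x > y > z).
(a) The degree is 2 — one connected sheet with a waist; a quadric.
(b) By symmetry, the surface is invariant under rotation about z: p = q(x² + y², z); the z ↦ −z reflection is a symmetry, so z appears only in even powers.
(c) From the visible intercepts: the x-axis gridline crossings are at x ∈ {-1, 1}; the y-axis gridline crossings are at y ∈ {-1, 1}.
(d) Together with the visible shape, these determine p as stated.

2*x^2 + 2*y^2 - z^2 - 2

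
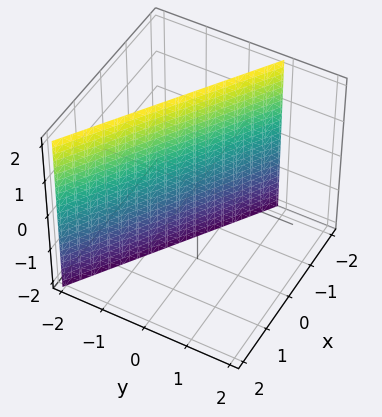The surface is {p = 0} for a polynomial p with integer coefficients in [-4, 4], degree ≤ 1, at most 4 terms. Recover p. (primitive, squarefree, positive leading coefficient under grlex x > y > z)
2*x + 3*y + 2

1. The degree is 1 — every cross-section is a straight line — this is a plane.
2. From the visible intercepts: it misses every integer gridline on the z-axis; one x-axis crossing is at x = -1.
3. The integer polynomial consistent with all of this is the stated p.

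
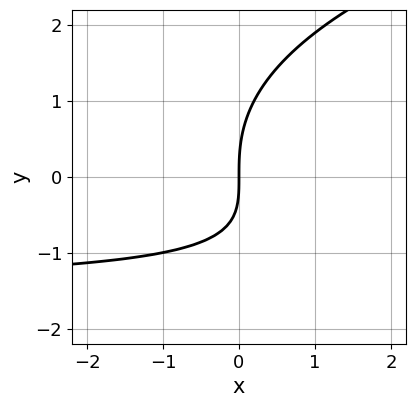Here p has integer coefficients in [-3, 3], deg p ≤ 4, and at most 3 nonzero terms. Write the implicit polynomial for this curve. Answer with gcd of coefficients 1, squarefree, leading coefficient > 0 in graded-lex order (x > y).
deg p = 3.
Reading off the gridlines: it meets the x-axis at x = 0 (among the integer gridlines); it meets the y-axis at y = 0 (among the integer gridlines).
Putting this together gives p.

y^3 - 2*x*y - 3*x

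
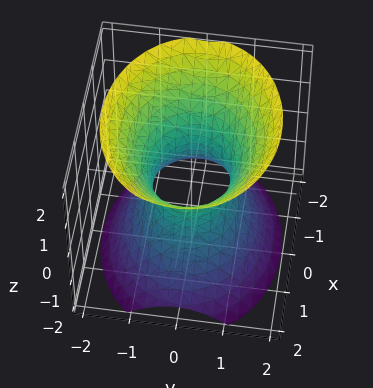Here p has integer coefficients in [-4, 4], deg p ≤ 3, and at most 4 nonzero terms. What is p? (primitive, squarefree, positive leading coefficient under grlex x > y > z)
2*x^2 + 3*y^2 - 2*z^2 - 2

Degree: one connected sheet with a waist; a quadric, so deg p = 2.
Symmetries: the y ↦ −y reflection is a symmetry, so y appears only in even powers; it's symmetric under x → −x, forcing even powers of x; it's symmetric under z → −z, forcing even powers of z.
Against the integer gridlines: the surface avoids every integer z-axis point in the box; among the integer gridlines, it crosses the x-axis at x ∈ {-1, 1}.
Putting this together gives p.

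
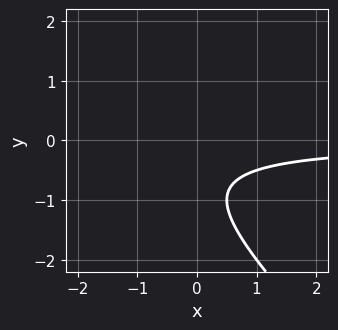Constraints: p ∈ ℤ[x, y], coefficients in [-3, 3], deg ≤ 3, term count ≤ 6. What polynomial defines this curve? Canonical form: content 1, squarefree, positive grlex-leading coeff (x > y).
2*x*y + 2*y^2 + 3*y + 2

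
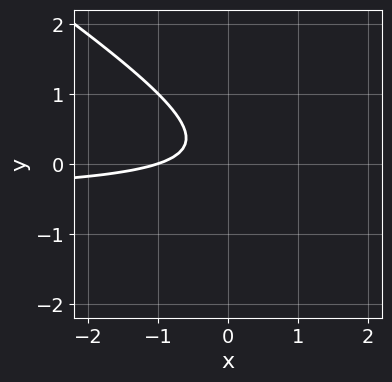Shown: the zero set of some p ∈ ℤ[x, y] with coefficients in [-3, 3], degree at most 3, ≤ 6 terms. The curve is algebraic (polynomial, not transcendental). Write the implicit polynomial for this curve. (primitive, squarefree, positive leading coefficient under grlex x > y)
2*x*y + 3*y^2 + x - y + 1

1. deg p = 2.
2. From the axis intercepts and sections: the curve avoids every integer y-axis point in the box; it meets the x-axis at x = -1 (among the integer gridlines).
3. These observations pin down the coefficients.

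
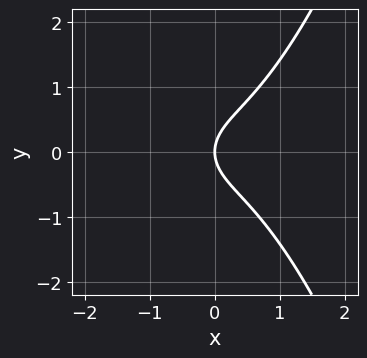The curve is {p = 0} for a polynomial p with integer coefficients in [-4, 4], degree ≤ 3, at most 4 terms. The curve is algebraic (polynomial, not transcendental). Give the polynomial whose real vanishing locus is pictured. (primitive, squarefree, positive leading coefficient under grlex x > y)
(a) The degree is 3 — no degree-2 curve has this shape.
(b) Symmetries: mirror symmetry y ↦ −y ⇒ only even powers of y.
(c) From the visible intercepts: it meets the x-axis at x = 0 (among the integer gridlines); one y-axis crossing is at y = 0.
(d) Together with the visible shape, these determine p as stated.

x^3 - y^2 + x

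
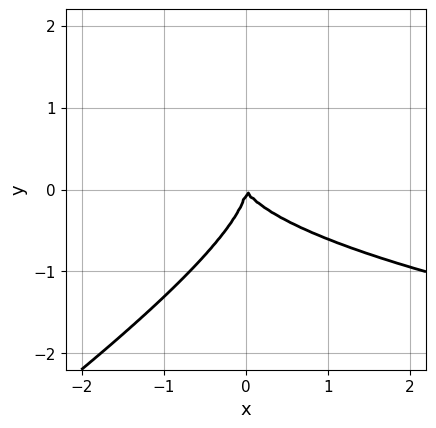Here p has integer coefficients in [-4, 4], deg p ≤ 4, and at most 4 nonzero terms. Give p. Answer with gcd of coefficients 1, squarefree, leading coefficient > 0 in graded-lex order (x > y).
First, degree: a generic line meets the curve in up to 3 points, so deg p = 3.
Then, reading off the gridlines: one x-axis crossing is at x = 0; it meets the y-axis at y = 0 (among the integer gridlines).
Finally, fitting integer coefficients to these (and the overall shape) gives p.

2*x*y^2 - 3*y^3 - 2*x^2 - x*y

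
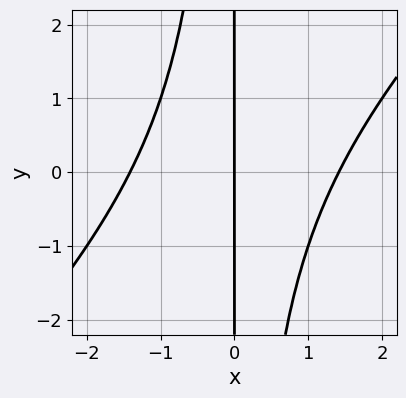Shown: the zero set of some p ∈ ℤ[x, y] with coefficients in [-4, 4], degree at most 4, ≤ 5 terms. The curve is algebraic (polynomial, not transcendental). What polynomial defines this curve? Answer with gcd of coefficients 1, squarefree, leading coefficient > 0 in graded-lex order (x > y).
(a) deg p = 3. The shape is more complex than any degree-2 curve.
(b) From the axis intercepts and sections: it meets the x-axis at x = 0 (among the integer gridlines); the visible y-axis segment lies entirely on the curve.
(c) Together with the visible shape, these determine p as stated.

x^3 - x^2*y - 2*x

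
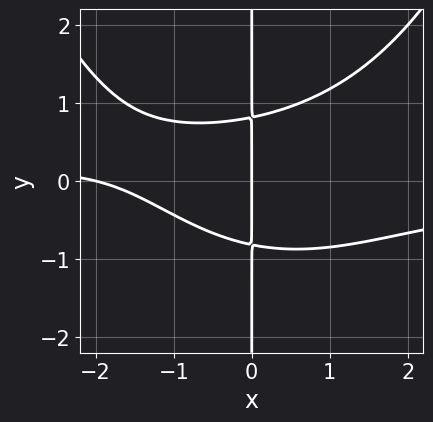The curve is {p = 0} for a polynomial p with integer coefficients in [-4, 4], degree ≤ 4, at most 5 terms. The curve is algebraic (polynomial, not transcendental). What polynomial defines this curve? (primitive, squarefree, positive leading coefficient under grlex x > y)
x^3*y - 3*x*y^2 + x^2 + 2*x

First, degree: a generic line meets the curve in up to 4 points, so deg p = 4.
Then, observable constraints: among the integer gridlines, it crosses the x-axis at x ∈ {-2, 0}; the visible y-axis segment lies entirely on the curve.
Finally, fitting integer coefficients to these (and the overall shape) gives p.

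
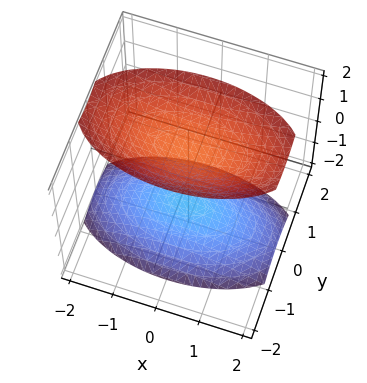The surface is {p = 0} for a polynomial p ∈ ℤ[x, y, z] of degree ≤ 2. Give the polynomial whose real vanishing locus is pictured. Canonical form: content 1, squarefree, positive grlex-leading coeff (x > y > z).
1. The picture has 2 separate pieces. They look like related sheets of one shape, so recover p as a whole.
2. deg p = 2. Two sheets facing apart; a quadric.
3. Symmetries: it's symmetric under x → −x, forcing even powers of x; the z ↦ −z reflection is a symmetry, so z appears only in even powers; mirror symmetry y ↦ −y ⇒ only even powers of y.
4. Reading off the gridlines: no y-intercept at any integer in the box; it misses every integer gridline on the x-axis.
5. These observations pin down the coefficients.

x^2 + 3*y^2 - 2*z^2 + 3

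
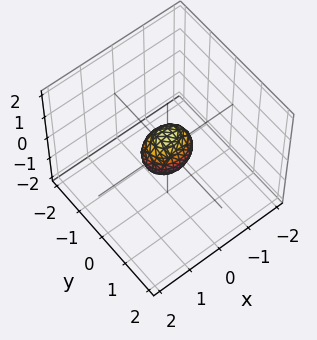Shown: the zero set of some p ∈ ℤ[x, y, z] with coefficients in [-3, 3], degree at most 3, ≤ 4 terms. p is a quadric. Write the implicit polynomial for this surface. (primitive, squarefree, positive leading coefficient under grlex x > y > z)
First, deg p = 2.
Then, symmetries: it's symmetric under x → −x, forcing even powers of x; mirror symmetry z ↦ −z ⇒ only even powers of z; the y ↦ −y reflection is a symmetry, so y appears only in even powers.
Finally, matching integer coefficients to the picture gives p.

2*x^2 + 3*y^2 + 2*z^2 - 1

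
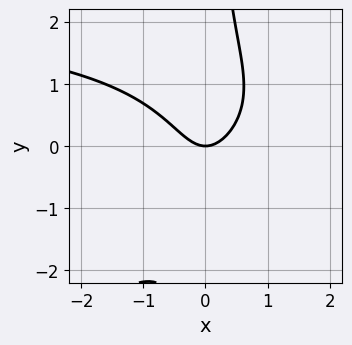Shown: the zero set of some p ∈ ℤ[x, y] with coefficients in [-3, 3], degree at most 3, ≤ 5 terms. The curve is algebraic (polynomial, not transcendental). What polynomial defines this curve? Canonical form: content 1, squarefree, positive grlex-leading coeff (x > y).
Degree: the shape is more complex than any degree-2 curve, so deg p = 3.
Reading off the gridlines: it meets the y-axis at y = 0 (among the integer gridlines); it crosses the x-axis at the gridline x = 0.
Solving for integer coefficients yields p as stated.

x^2*y - 2*x*y^2 - 3*x^2 + 2*y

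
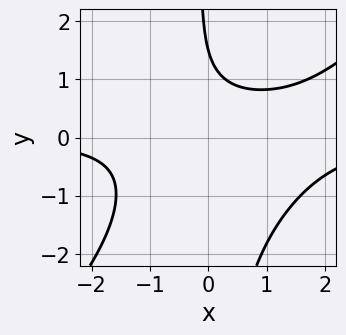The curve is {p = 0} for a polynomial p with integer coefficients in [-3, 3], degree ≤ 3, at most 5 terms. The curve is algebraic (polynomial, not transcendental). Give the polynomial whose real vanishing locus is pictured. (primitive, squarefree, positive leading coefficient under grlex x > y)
1. The degree is 3 — no degree-2 curve has this shape.
2. Observable constraints: the curve avoids every integer x-axis point in the box.
3. Together with the visible shape, these determine p as stated.

2*x^2*y - 2*x*y^2 - 2*x*y - 2*y + 3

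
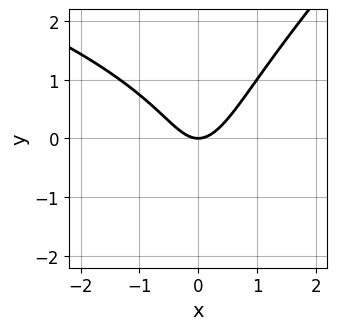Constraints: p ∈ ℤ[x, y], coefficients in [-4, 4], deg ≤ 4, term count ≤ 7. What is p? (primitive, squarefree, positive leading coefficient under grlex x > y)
(a) deg p = 3.
(b) From the visible intercepts: it meets the x-axis at x = 0 (among the integer gridlines); it meets the y-axis at y = 0 (among the integer gridlines).
(c) These observations pin down the coefficients.

x*y^2 - y^3 + 3*x^2 - y^2 - 2*y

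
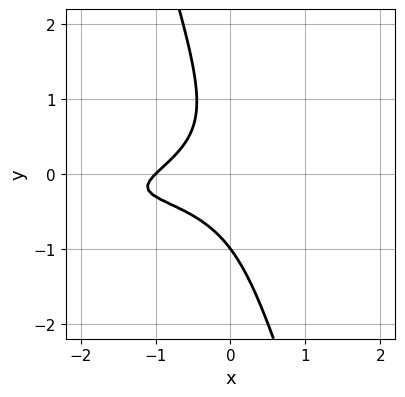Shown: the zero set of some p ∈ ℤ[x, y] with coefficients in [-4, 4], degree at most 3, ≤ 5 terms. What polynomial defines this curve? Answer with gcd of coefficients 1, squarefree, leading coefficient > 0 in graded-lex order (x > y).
x^2*y - 3*x*y^2 - y^3 - x - 1

1. deg p = 3. The shape is more complex than any degree-2 curve.
2. From the visible intercepts: it crosses the y-axis at the gridline y = -1; it crosses the x-axis at the gridline x = -1.
3. Together with the visible shape, these determine p as stated.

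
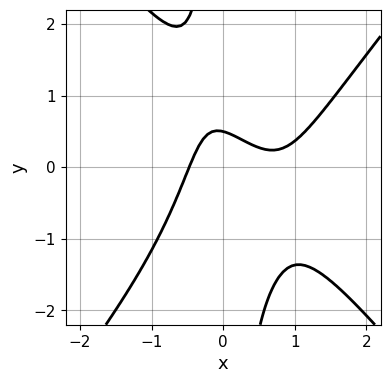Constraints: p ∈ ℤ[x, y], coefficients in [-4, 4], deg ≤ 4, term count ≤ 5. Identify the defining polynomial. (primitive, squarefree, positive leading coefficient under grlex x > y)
3*x^3 - 2*x*y^2 - 3*x^2 - 2*y + 1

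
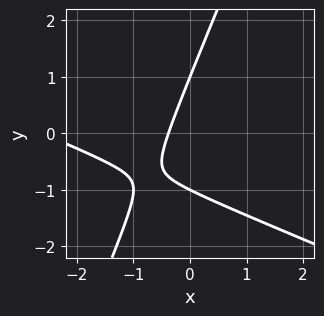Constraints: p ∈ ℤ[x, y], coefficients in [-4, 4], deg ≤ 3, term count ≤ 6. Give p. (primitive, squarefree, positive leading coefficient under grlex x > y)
x^2 + 2*x*y - y^2 + 3*x + 1

(a) The degree is 2 — the shape is more complex than any degree-1 curve.
(b) From the axis intercepts and sections: among the integer gridlines, it crosses the y-axis at y ∈ {-1, 1}.
(c) The integer polynomial consistent with all of this is the stated p.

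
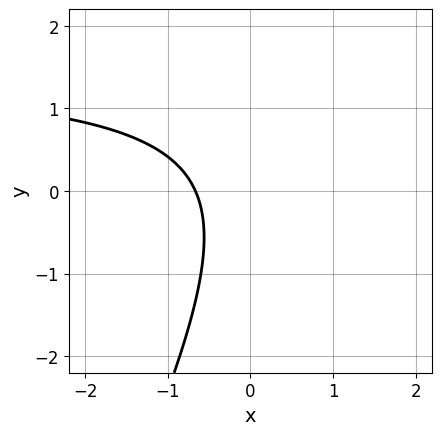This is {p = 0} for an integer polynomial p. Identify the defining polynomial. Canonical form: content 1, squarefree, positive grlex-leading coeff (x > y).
Degree: no degree-1 curve has this shape, so deg p = 2.
Observable constraints: no y-intercept at any integer in the box.
These observations pin down the coefficients.

2*x*y - y^2 - 3*x - 2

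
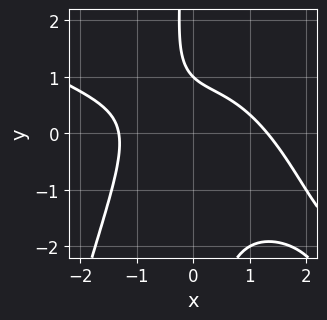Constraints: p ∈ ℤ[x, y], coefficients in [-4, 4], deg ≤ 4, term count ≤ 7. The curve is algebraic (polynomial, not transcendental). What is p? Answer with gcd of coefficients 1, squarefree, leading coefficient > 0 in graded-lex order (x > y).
The degree is 4 — a generic line meets the curve in up to 4 points.
From the visible intercepts: it meets the y-axis at y = 1 (among the integer gridlines).
These observations pin down the coefficients.

x^4 + 2*x^3*y + 3*x*y^2 + 3*y - 3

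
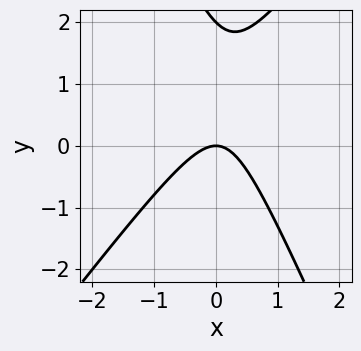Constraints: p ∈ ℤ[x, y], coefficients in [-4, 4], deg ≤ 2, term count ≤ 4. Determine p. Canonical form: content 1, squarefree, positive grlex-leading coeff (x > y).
The degree is 2 — the shape is more complex than any degree-1 curve.
From the axis intercepts and sections: among the integer gridlines, it crosses the y-axis at y ∈ {0, 2}; it crosses the x-axis at the gridline x = 0.
The integer polynomial consistent with all of this is the stated p.

3*x^2 - x*y - y^2 + 2*y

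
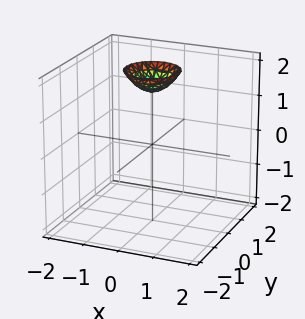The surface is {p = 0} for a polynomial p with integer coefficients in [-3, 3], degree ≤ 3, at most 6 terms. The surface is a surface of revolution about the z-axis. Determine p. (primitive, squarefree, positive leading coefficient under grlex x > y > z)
2*x^2 + 2*y^2 - 2*z + 3

1. The degree is 2 — a generic line meets the surface in up to 2 points.
2. Symmetries: rotational symmetry about the z-axis ⇒ p depends on x, y only through x² + y².
3. Against the integer gridlines: a circular section at z = 2 has radius between 0 and 1; the surface avoids every integer x-axis point in the box; it misses every integer gridline on the y-axis.
4. Solving for integer coefficients yields p as stated.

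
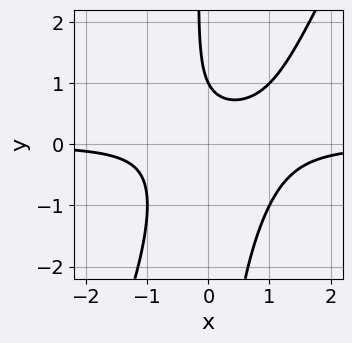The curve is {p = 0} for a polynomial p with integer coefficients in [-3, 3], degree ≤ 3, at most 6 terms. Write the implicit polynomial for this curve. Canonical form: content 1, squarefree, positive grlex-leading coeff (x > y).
1. The degree is 3 — no degree-2 curve has this shape.
2. Reading off the gridlines: no x-intercept at any integer in the box; one y-axis crossing is at y = 1.
3. Matching integer coefficients to the picture gives p.

2*x^2*y - x*y^2 - x*y - y + 1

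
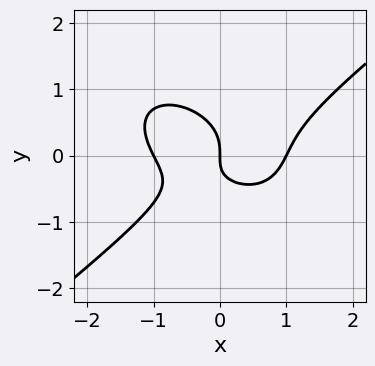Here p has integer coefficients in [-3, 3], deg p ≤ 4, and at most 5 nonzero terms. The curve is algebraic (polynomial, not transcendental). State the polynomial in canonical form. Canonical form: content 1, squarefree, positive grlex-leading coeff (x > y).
x^3 - 2*y^3 - x*y - x

1. deg p = 3.
2. Against the integer gridlines: the x-axis gridline crossings are at x ∈ {-1, 0, 1}; it meets the y-axis at y = 0 (among the integer gridlines).
3. Putting this together gives p.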